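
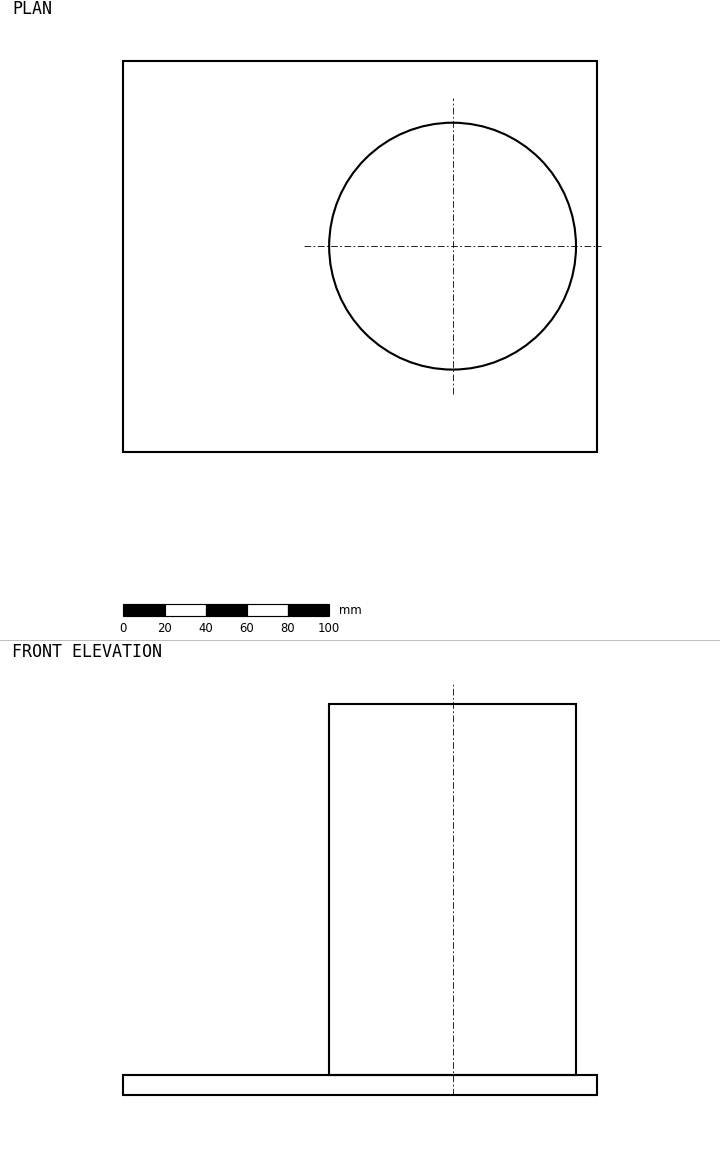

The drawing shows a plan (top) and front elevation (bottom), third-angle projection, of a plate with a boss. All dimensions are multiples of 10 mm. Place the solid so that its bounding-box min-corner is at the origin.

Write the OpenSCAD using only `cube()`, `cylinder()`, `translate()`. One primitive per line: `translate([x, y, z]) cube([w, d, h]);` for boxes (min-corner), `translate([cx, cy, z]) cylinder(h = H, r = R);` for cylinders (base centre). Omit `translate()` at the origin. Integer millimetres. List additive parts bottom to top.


cube([230, 190, 10]);
translate([160, 100, 10]) cylinder(h = 180, r = 60);


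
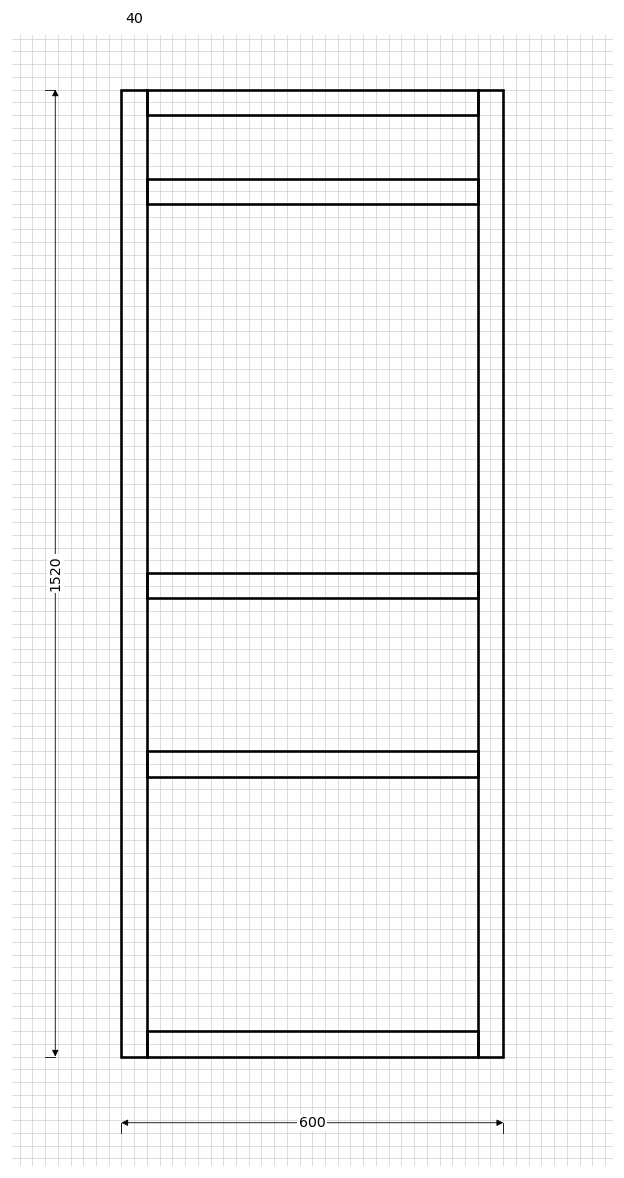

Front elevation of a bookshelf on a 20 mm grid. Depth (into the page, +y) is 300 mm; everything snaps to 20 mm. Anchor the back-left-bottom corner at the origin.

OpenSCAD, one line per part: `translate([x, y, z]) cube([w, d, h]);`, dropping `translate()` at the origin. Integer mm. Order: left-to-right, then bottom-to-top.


cube([40, 300, 1520]);
translate([40, 0, 0]) cube([520, 300, 40]);
translate([40, 0, 440]) cube([520, 300, 40]);
translate([40, 0, 720]) cube([520, 300, 40]);
translate([40, 0, 1340]) cube([520, 300, 40]);
translate([40, 0, 1480]) cube([520, 300, 40]);
translate([560, 0, 0]) cube([40, 300, 1520]);


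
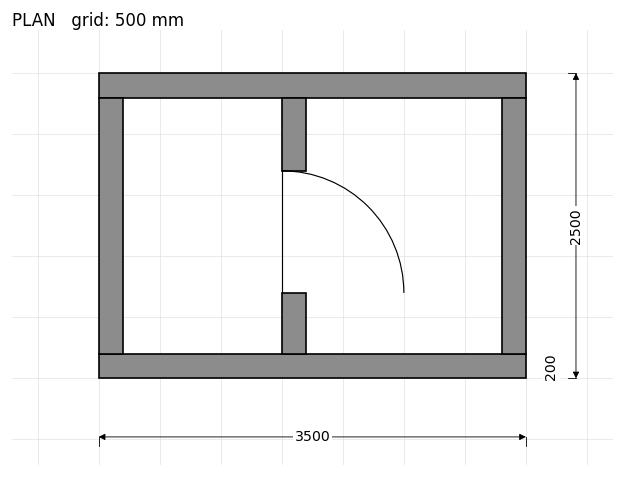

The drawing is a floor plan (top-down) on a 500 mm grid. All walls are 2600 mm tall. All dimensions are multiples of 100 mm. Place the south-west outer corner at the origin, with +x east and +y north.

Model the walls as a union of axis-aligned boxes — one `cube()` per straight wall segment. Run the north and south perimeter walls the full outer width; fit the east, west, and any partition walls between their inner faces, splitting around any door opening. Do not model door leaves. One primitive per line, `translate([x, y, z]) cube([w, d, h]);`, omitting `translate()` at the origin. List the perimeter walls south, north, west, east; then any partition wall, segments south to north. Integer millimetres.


cube([3500, 200, 2600]);
translate([0, 2300, 0]) cube([3500, 200, 2600]);
translate([0, 200, 0]) cube([200, 2100, 2600]);
translate([3300, 200, 0]) cube([200, 2100, 2600]);
translate([1500, 200, 0]) cube([200, 500, 2600]);
translate([1500, 1700, 0]) cube([200, 600, 2600]);


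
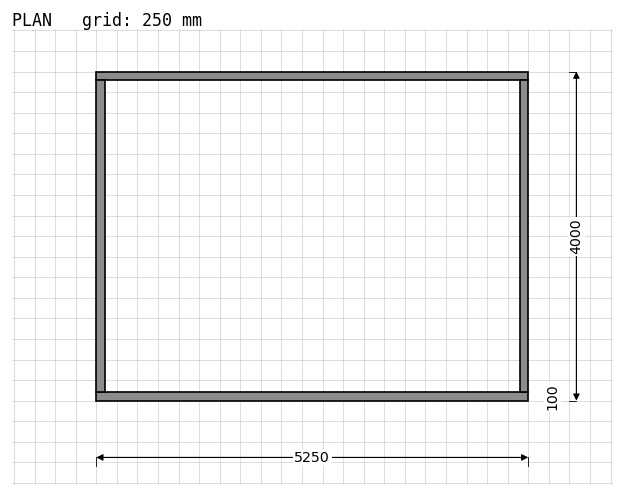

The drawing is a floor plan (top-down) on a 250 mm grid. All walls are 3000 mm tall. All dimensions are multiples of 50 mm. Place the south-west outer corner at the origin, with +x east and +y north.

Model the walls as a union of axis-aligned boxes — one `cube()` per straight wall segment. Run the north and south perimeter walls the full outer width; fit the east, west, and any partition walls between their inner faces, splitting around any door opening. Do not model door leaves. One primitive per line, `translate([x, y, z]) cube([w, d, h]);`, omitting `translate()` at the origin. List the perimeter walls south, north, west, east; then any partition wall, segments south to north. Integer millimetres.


cube([5250, 100, 3000]);
translate([0, 3900, 0]) cube([5250, 100, 3000]);
translate([0, 100, 0]) cube([100, 3800, 3000]);
translate([5150, 100, 0]) cube([100, 3800, 3000]);


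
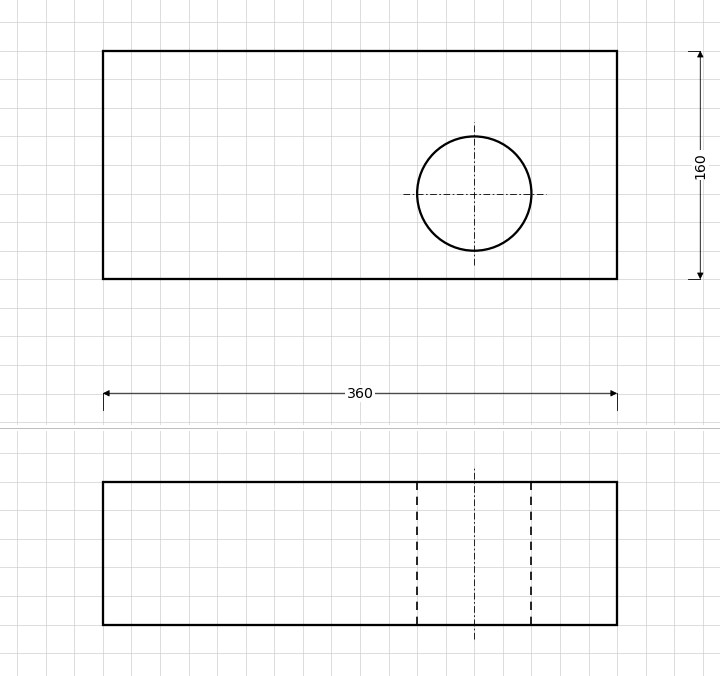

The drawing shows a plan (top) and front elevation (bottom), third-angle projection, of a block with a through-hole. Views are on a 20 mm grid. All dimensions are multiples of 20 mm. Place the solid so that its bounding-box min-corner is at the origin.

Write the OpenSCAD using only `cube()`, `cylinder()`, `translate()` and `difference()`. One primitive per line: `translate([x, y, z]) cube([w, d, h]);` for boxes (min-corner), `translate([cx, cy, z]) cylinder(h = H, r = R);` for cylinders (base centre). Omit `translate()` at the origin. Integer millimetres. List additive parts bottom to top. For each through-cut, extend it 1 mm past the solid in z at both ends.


difference() {
  cube([360, 160, 100]);
  translate([260, 60, -1]) cylinder(h = 102, r = 40);
}


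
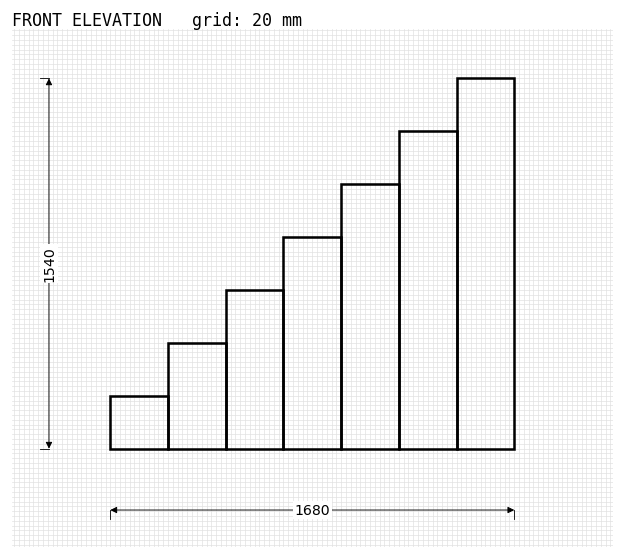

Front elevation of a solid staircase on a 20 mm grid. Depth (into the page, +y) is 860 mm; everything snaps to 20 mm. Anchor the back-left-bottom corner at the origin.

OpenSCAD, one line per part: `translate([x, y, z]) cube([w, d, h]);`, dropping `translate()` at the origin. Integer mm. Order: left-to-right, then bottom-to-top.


cube([240, 860, 220]);
translate([240, 0, 0]) cube([240, 860, 440]);
translate([480, 0, 0]) cube([240, 860, 660]);
translate([720, 0, 0]) cube([240, 860, 880]);
translate([960, 0, 0]) cube([240, 860, 1100]);
translate([1200, 0, 0]) cube([240, 860, 1320]);
translate([1440, 0, 0]) cube([240, 860, 1540]);


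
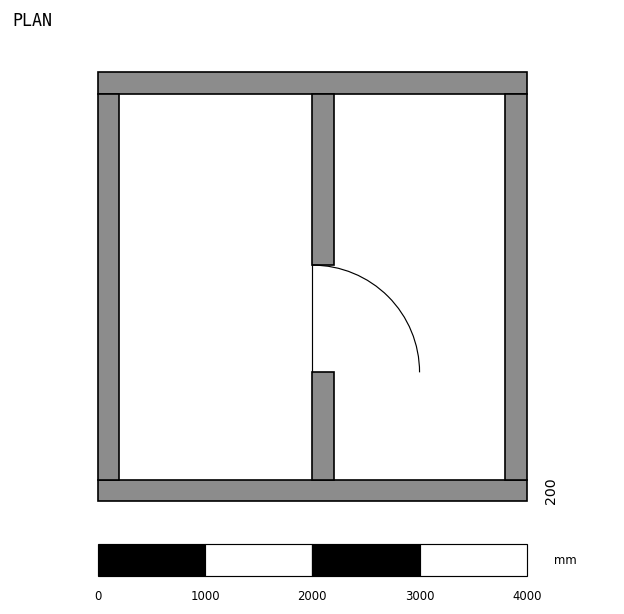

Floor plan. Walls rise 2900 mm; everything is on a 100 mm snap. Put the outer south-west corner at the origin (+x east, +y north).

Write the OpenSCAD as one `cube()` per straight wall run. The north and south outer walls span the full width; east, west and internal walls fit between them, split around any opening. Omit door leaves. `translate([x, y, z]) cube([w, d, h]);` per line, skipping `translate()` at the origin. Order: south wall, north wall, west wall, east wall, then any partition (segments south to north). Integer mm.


cube([4000, 200, 2900]);
translate([0, 3800, 0]) cube([4000, 200, 2900]);
translate([0, 200, 0]) cube([200, 3600, 2900]);
translate([3800, 200, 0]) cube([200, 3600, 2900]);
translate([2000, 200, 0]) cube([200, 1000, 2900]);
translate([2000, 2200, 0]) cube([200, 1600, 2900]);


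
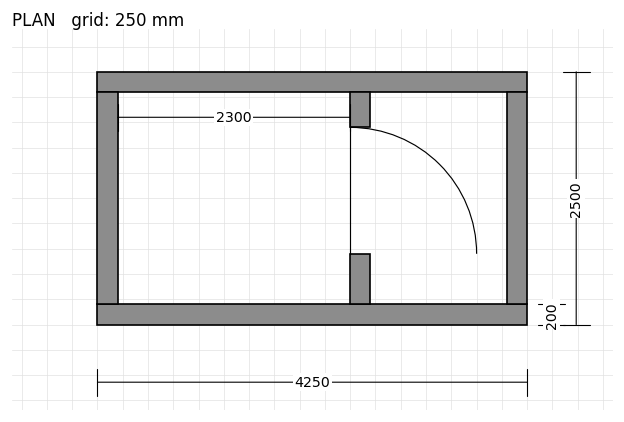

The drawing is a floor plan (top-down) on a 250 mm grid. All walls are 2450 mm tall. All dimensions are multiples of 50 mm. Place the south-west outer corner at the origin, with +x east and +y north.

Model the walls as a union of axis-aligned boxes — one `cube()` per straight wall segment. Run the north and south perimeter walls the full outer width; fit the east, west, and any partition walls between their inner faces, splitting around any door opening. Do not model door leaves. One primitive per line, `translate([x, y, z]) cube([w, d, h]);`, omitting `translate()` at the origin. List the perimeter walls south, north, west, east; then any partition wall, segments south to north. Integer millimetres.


cube([4250, 200, 2450]);
translate([0, 2300, 0]) cube([4250, 200, 2450]);
translate([0, 200, 0]) cube([200, 2100, 2450]);
translate([4050, 200, 0]) cube([200, 2100, 2450]);
translate([2500, 200, 0]) cube([200, 500, 2450]);
translate([2500, 1950, 0]) cube([200, 350, 2450]);


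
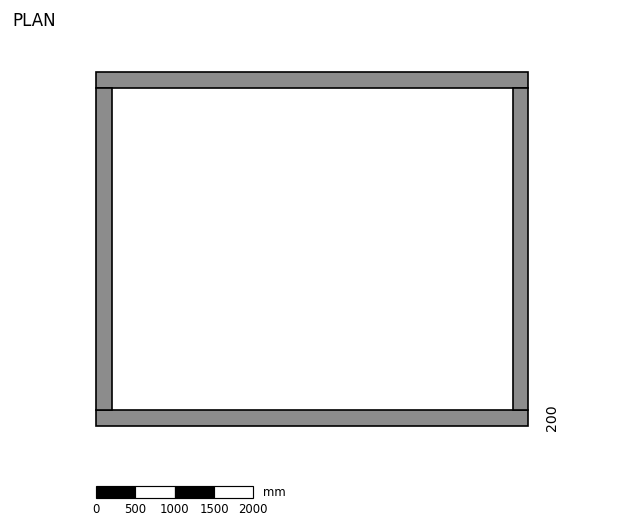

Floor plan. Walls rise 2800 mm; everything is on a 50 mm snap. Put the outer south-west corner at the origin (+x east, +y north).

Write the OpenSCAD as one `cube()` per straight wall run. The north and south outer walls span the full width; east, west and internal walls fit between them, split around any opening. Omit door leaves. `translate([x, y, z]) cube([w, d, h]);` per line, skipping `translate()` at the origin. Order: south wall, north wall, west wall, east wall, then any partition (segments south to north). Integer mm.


cube([5500, 200, 2800]);
translate([0, 4300, 0]) cube([5500, 200, 2800]);
translate([0, 200, 0]) cube([200, 4100, 2800]);
translate([5300, 200, 0]) cube([200, 4100, 2800]);


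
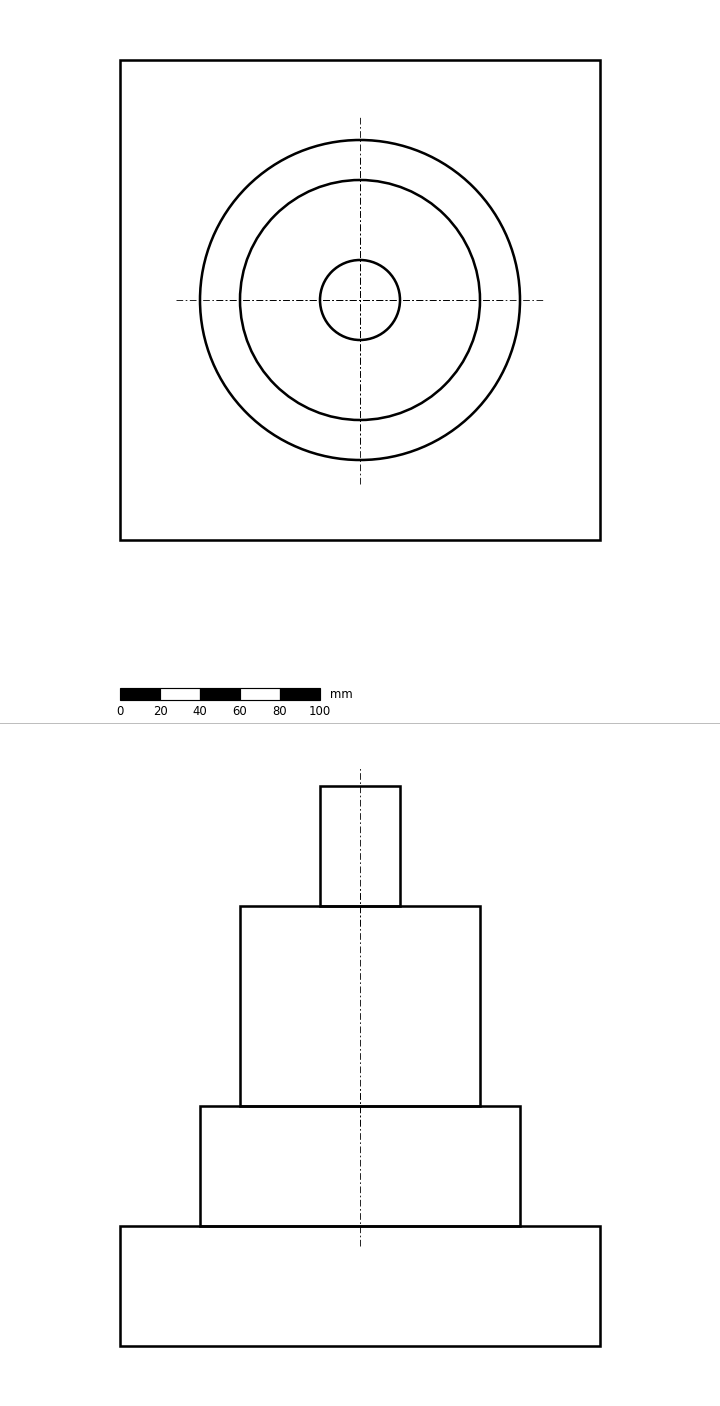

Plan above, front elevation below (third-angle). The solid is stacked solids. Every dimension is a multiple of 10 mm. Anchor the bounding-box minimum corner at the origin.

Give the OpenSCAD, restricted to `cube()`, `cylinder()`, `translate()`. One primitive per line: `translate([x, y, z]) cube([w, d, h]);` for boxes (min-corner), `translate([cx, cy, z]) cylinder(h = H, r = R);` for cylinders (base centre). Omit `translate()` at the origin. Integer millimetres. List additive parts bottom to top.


cube([240, 240, 60]);
translate([120, 120, 60]) cylinder(h = 60, r = 80);
translate([120, 120, 120]) cylinder(h = 100, r = 60);
translate([120, 120, 220]) cylinder(h = 60, r = 20);


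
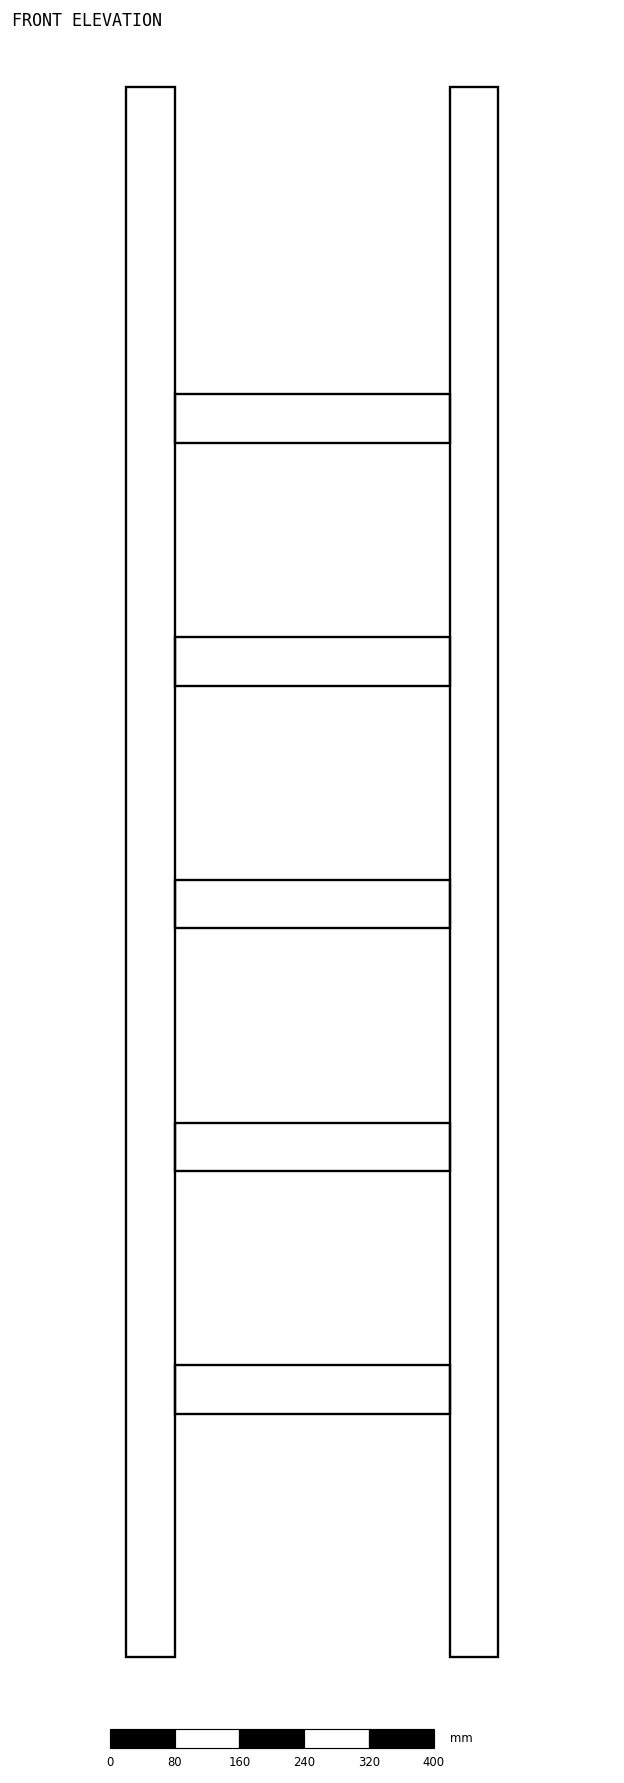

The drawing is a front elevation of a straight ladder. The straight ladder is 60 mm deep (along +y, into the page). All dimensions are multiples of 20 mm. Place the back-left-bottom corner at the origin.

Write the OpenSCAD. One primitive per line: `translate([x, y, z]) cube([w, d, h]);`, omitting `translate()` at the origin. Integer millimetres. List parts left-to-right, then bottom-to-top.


cube([60, 60, 1940]);
translate([60, 0, 300]) cube([340, 60, 60]);
translate([60, 0, 600]) cube([340, 60, 60]);
translate([60, 0, 900]) cube([340, 60, 60]);
translate([60, 0, 1200]) cube([340, 60, 60]);
translate([60, 0, 1500]) cube([340, 60, 60]);
translate([400, 0, 0]) cube([60, 60, 1940]);


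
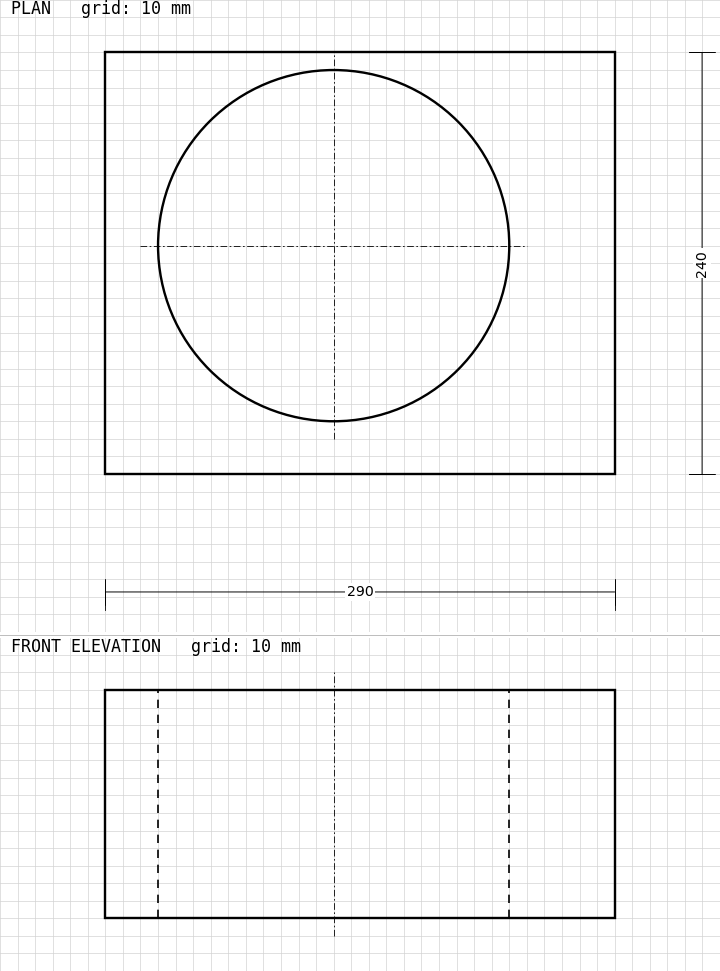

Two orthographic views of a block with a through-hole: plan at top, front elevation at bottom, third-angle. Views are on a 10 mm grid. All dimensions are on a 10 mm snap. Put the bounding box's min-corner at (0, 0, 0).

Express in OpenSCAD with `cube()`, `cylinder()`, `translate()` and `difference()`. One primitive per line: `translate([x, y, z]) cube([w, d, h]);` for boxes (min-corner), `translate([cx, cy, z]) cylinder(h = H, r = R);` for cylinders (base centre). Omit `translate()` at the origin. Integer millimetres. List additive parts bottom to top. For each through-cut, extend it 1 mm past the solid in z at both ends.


difference() {
  cube([290, 240, 130]);
  translate([130, 130, -1]) cylinder(h = 132, r = 100);
}


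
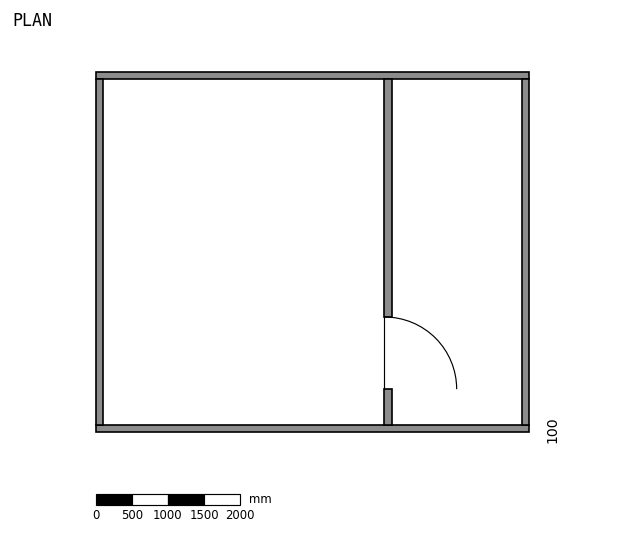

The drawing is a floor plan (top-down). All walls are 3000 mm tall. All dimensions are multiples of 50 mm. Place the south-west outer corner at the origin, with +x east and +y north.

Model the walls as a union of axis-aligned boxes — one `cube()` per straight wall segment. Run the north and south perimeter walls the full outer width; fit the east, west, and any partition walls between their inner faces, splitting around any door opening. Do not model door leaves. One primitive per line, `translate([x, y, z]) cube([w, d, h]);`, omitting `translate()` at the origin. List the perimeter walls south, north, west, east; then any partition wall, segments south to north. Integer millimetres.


cube([6000, 100, 3000]);
translate([0, 4900, 0]) cube([6000, 100, 3000]);
translate([0, 100, 0]) cube([100, 4800, 3000]);
translate([5900, 100, 0]) cube([100, 4800, 3000]);
translate([4000, 100, 0]) cube([100, 500, 3000]);
translate([4000, 1600, 0]) cube([100, 3300, 3000]);


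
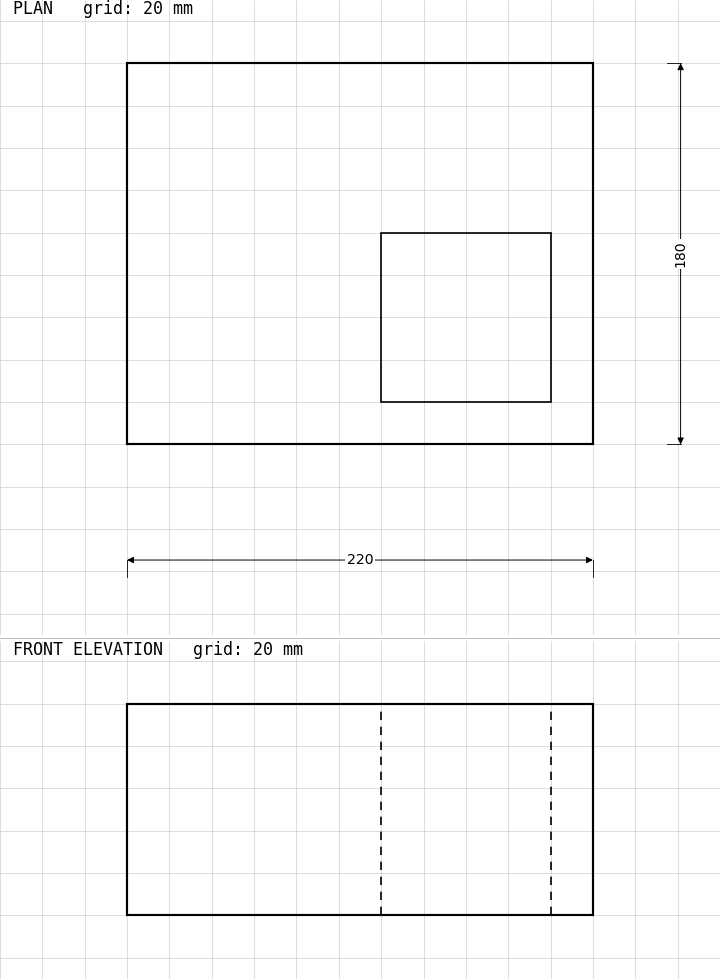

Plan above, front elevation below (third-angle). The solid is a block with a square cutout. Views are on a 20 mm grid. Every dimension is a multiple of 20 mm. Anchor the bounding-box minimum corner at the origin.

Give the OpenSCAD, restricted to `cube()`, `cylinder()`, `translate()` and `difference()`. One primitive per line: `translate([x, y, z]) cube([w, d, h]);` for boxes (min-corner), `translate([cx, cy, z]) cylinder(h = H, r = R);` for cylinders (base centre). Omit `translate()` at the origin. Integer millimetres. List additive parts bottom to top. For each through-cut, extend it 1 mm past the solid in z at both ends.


difference() {
  cube([220, 180, 100]);
  translate([120, 20, -1]) cube([80, 80, 102]);
}


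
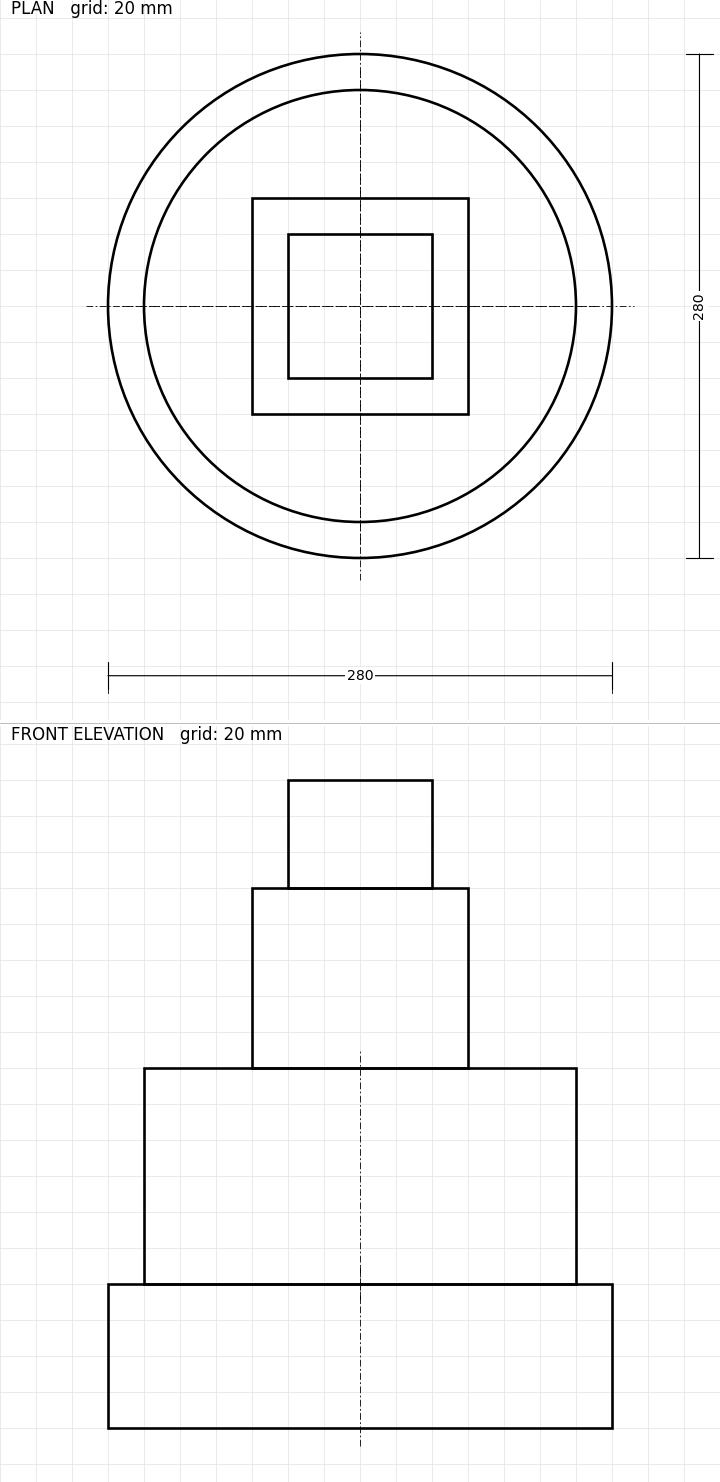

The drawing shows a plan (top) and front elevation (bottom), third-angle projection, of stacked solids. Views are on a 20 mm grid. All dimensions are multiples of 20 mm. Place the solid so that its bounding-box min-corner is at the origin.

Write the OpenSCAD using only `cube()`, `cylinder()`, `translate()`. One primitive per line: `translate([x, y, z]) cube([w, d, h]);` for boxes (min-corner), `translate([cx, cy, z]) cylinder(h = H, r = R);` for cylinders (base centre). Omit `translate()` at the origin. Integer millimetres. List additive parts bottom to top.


translate([140, 140, 0]) cylinder(h = 80, r = 140);
translate([140, 140, 80]) cylinder(h = 120, r = 120);
translate([80, 80, 200]) cube([120, 120, 100]);
translate([100, 100, 300]) cube([80, 80, 60]);


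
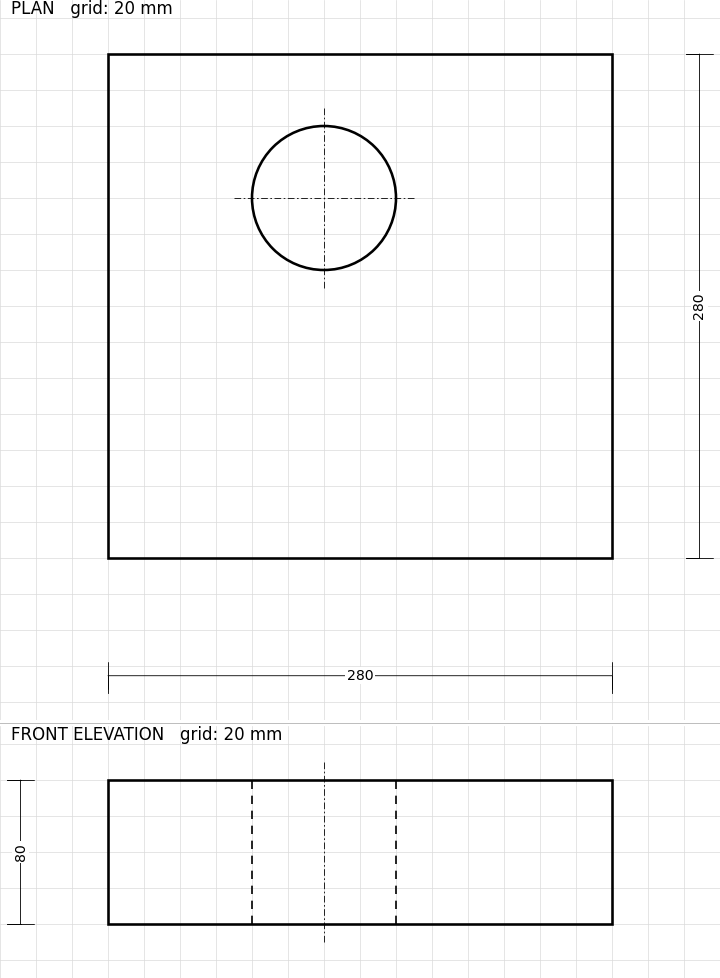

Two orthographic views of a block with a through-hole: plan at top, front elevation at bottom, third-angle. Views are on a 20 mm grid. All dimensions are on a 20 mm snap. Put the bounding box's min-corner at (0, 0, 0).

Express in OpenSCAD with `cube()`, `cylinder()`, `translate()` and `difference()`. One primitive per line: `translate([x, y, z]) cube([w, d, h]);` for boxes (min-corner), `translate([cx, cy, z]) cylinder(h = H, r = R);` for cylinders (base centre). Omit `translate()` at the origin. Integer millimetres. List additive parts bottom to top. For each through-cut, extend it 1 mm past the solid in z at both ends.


difference() {
  cube([280, 280, 80]);
  translate([120, 200, -1]) cylinder(h = 82, r = 40);
}


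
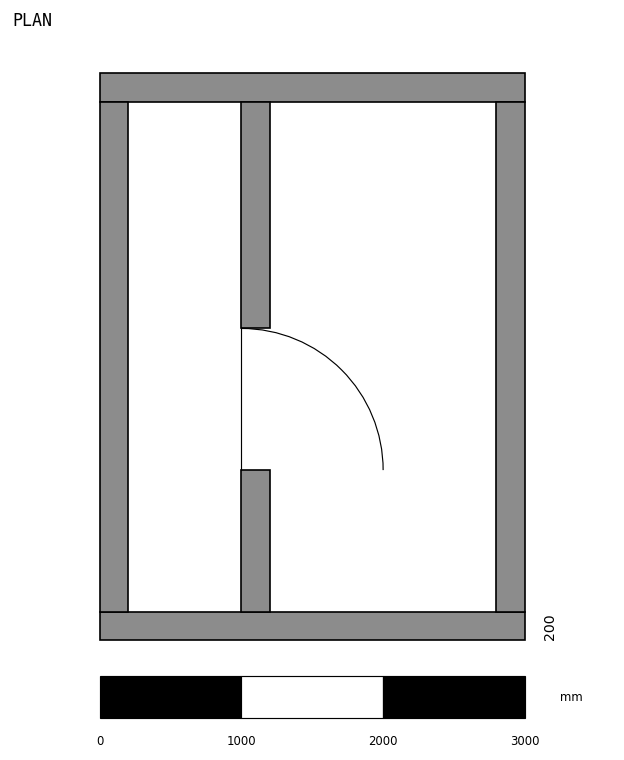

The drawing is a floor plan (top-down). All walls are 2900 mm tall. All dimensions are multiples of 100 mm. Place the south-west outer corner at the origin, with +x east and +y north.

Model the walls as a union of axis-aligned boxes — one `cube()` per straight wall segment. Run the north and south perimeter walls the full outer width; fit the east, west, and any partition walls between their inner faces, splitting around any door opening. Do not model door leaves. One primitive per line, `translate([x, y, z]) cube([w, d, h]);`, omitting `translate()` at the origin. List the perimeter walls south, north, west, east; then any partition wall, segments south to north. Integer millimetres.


cube([3000, 200, 2900]);
translate([0, 3800, 0]) cube([3000, 200, 2900]);
translate([0, 200, 0]) cube([200, 3600, 2900]);
translate([2800, 200, 0]) cube([200, 3600, 2900]);
translate([1000, 200, 0]) cube([200, 1000, 2900]);
translate([1000, 2200, 0]) cube([200, 1600, 2900]);


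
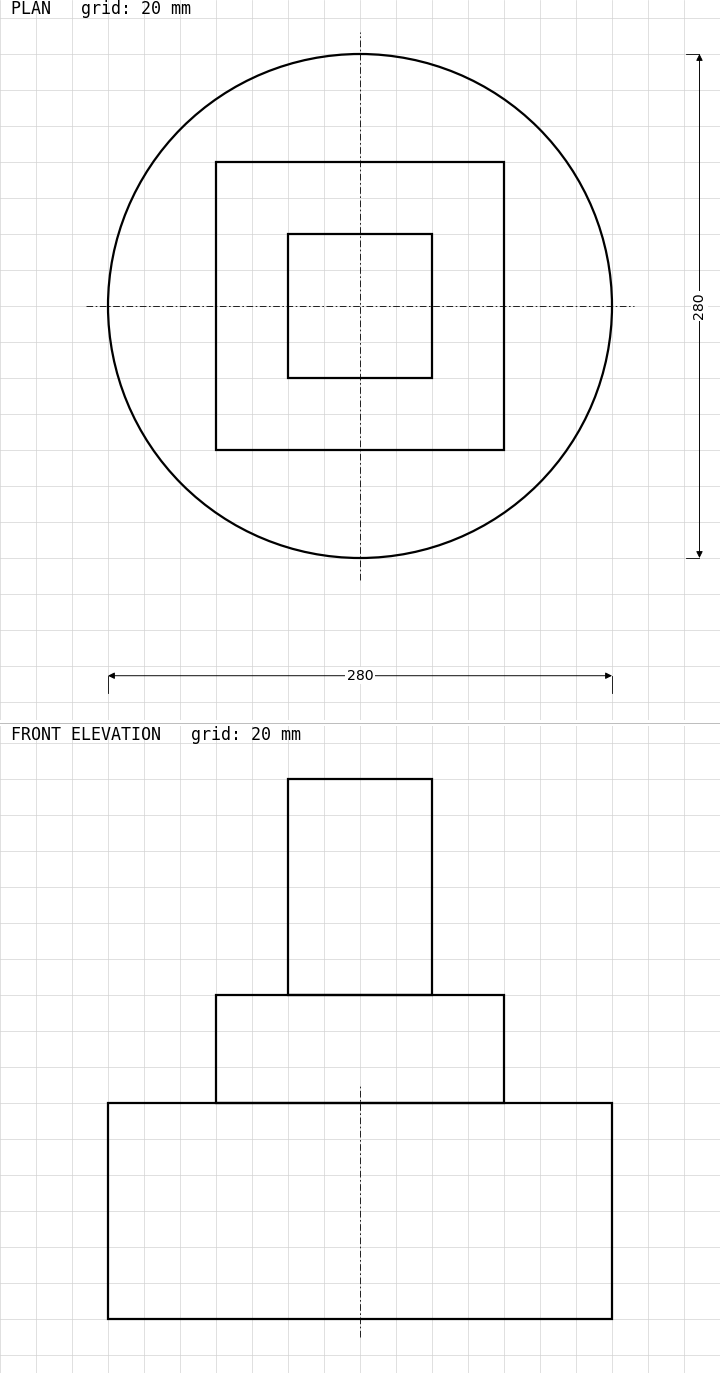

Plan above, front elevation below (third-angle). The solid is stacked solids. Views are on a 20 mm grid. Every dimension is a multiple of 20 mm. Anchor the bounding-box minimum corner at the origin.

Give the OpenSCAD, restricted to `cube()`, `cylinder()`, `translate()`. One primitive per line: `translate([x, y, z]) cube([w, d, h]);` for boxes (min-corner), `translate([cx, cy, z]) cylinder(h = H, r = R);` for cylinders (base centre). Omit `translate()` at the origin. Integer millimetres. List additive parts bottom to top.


translate([140, 140, 0]) cylinder(h = 120, r = 140);
translate([60, 60, 120]) cube([160, 160, 60]);
translate([100, 100, 180]) cube([80, 80, 120]);


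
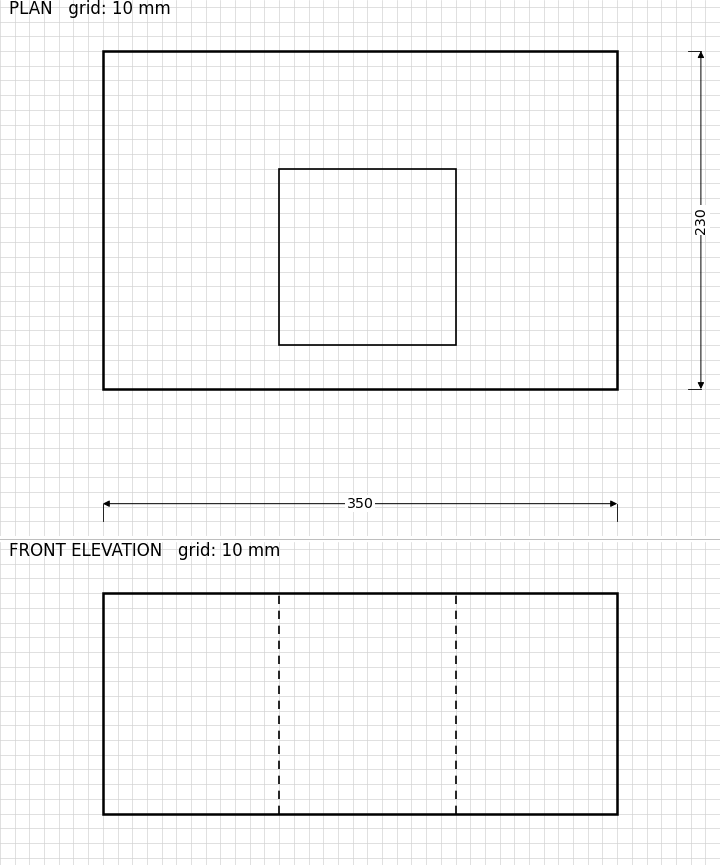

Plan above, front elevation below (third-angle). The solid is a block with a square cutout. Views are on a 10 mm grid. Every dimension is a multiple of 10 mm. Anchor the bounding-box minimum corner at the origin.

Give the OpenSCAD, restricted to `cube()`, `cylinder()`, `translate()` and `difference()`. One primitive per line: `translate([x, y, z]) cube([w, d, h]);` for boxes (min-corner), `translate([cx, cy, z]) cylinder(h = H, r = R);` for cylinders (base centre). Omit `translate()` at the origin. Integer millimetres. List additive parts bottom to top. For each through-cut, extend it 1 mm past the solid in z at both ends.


difference() {
  cube([350, 230, 150]);
  translate([120, 30, -1]) cube([120, 120, 152]);
}


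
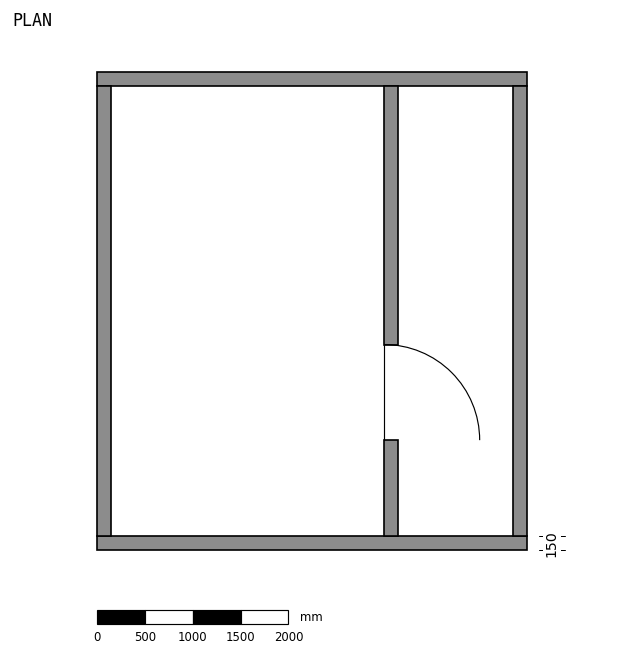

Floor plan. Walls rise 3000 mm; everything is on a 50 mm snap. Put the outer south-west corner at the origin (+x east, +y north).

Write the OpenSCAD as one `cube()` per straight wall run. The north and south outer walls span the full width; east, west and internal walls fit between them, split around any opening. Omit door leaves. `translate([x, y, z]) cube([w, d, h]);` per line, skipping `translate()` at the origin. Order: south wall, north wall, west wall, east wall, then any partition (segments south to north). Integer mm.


cube([4500, 150, 3000]);
translate([0, 4850, 0]) cube([4500, 150, 3000]);
translate([0, 150, 0]) cube([150, 4700, 3000]);
translate([4350, 150, 0]) cube([150, 4700, 3000]);
translate([3000, 150, 0]) cube([150, 1000, 3000]);
translate([3000, 2150, 0]) cube([150, 2700, 3000]);


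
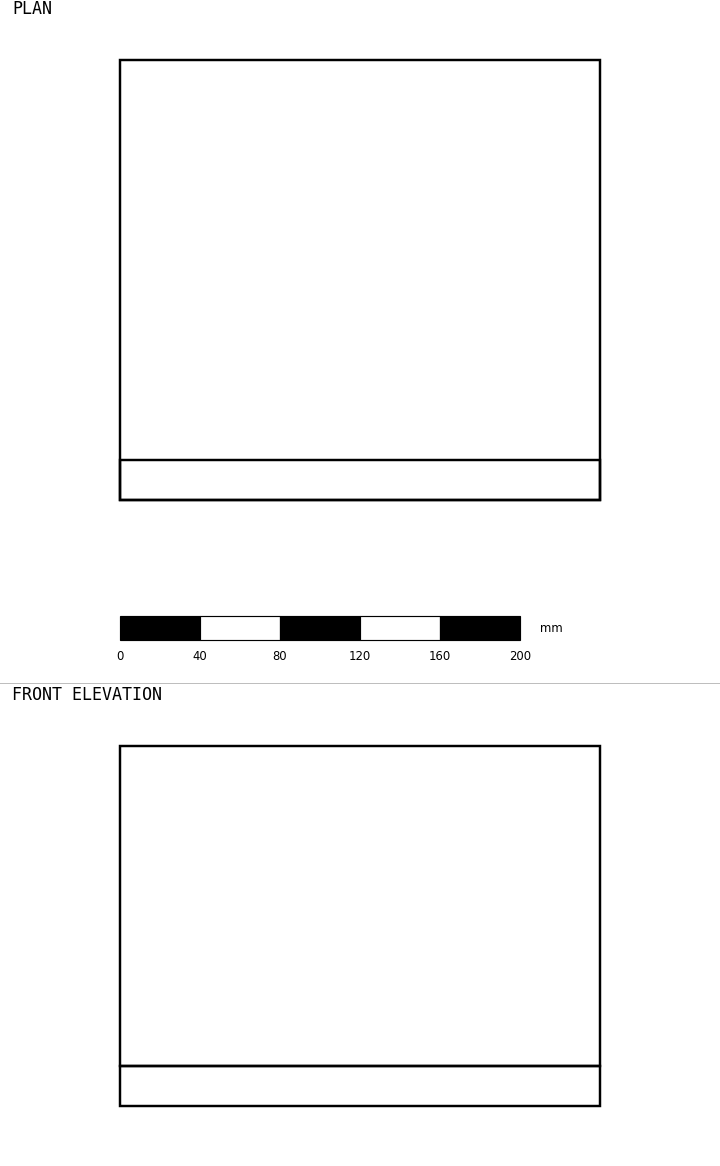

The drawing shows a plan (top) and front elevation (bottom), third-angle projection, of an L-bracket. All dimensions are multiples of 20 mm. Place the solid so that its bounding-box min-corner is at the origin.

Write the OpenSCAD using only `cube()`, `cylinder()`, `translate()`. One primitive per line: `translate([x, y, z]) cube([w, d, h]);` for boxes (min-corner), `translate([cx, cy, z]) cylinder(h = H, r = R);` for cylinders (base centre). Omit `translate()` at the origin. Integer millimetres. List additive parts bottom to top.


cube([240, 220, 20]);
translate([0, 0, 20]) cube([240, 20, 160]);


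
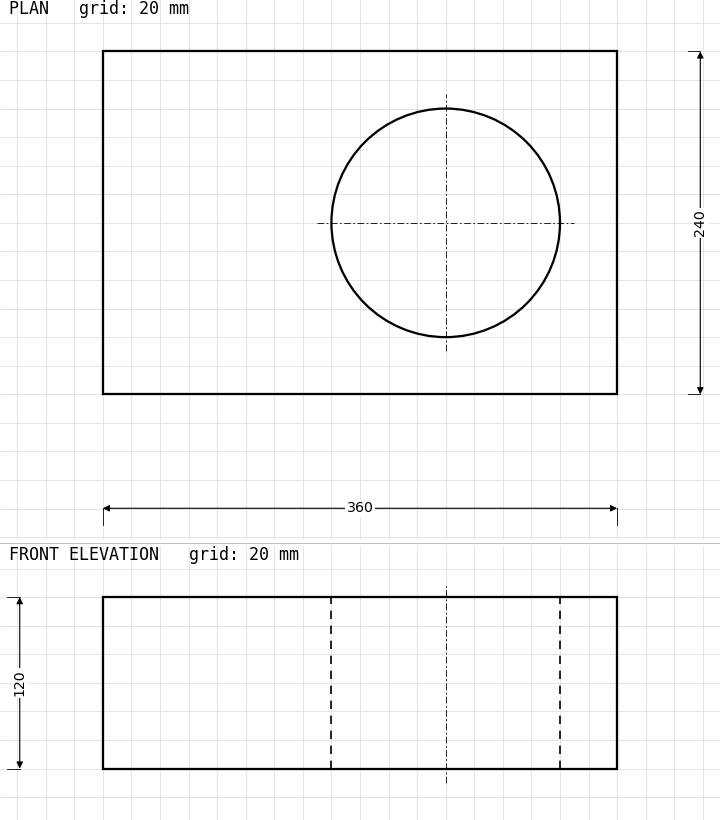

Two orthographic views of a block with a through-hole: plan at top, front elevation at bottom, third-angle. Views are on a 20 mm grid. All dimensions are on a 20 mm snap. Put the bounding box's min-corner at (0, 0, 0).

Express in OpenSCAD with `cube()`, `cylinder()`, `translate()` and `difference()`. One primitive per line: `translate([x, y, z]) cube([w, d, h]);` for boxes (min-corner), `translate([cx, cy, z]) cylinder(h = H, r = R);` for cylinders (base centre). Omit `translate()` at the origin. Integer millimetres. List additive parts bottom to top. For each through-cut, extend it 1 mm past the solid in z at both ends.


difference() {
  cube([360, 240, 120]);
  translate([240, 120, -1]) cylinder(h = 122, r = 80);
}


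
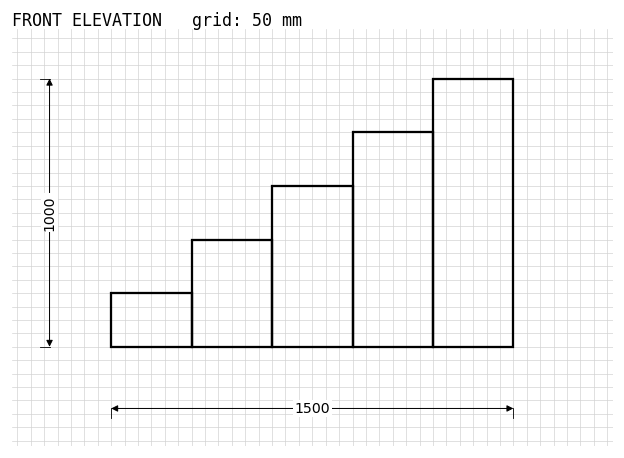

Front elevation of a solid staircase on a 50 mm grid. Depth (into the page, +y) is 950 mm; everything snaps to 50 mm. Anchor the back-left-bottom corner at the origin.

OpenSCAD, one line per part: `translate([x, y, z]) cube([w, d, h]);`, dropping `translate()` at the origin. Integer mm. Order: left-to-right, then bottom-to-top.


cube([300, 950, 200]);
translate([300, 0, 0]) cube([300, 950, 400]);
translate([600, 0, 0]) cube([300, 950, 600]);
translate([900, 0, 0]) cube([300, 950, 800]);
translate([1200, 0, 0]) cube([300, 950, 1000]);


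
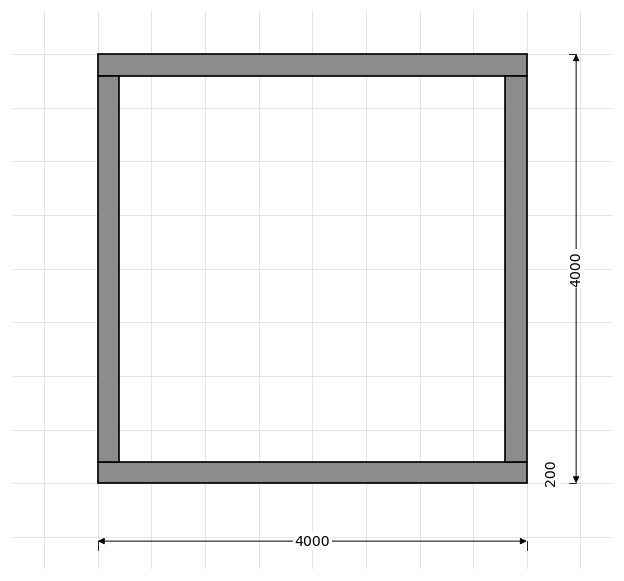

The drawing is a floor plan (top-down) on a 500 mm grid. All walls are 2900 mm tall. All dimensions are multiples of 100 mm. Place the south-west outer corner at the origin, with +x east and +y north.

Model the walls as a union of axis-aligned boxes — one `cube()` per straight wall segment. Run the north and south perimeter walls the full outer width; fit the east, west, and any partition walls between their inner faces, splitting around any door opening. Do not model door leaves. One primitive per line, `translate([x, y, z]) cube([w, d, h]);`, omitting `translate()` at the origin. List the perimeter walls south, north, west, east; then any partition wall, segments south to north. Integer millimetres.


cube([4000, 200, 2900]);
translate([0, 3800, 0]) cube([4000, 200, 2900]);
translate([0, 200, 0]) cube([200, 3600, 2900]);
translate([3800, 200, 0]) cube([200, 3600, 2900]);


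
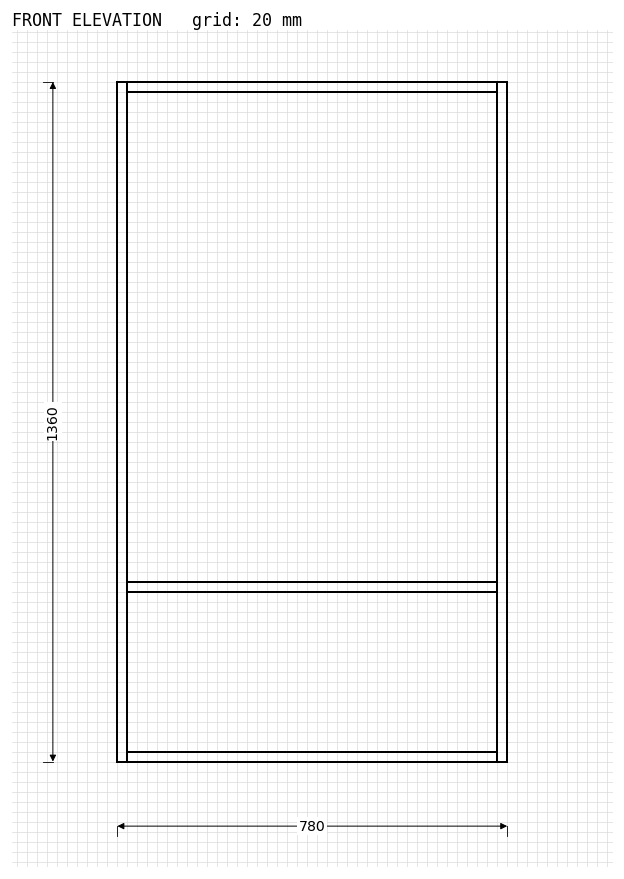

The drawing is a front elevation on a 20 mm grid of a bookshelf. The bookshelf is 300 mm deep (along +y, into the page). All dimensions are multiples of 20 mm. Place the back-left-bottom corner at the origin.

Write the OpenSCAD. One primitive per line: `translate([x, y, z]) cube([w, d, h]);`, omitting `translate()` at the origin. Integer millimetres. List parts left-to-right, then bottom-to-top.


cube([20, 300, 1360]);
translate([20, 0, 0]) cube([740, 300, 20]);
translate([20, 0, 340]) cube([740, 300, 20]);
translate([20, 0, 1340]) cube([740, 300, 20]);
translate([760, 0, 0]) cube([20, 300, 1360]);


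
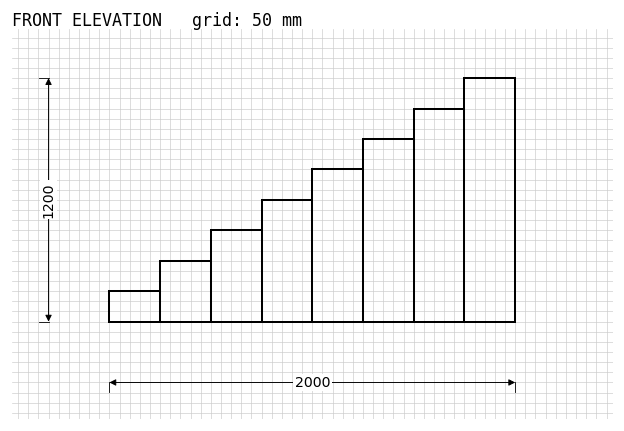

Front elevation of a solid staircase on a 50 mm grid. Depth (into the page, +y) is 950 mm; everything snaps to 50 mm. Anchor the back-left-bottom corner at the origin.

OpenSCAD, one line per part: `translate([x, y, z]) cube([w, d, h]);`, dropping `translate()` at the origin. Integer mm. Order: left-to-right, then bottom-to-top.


cube([250, 950, 150]);
translate([250, 0, 0]) cube([250, 950, 300]);
translate([500, 0, 0]) cube([250, 950, 450]);
translate([750, 0, 0]) cube([250, 950, 600]);
translate([1000, 0, 0]) cube([250, 950, 750]);
translate([1250, 0, 0]) cube([250, 950, 900]);
translate([1500, 0, 0]) cube([250, 950, 1050]);
translate([1750, 0, 0]) cube([250, 950, 1200]);


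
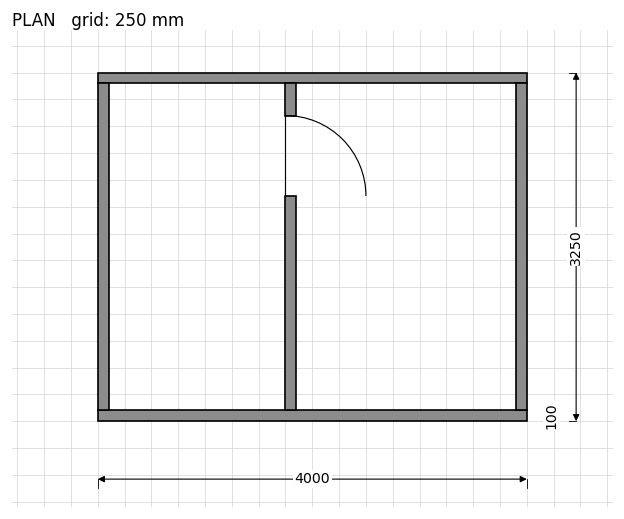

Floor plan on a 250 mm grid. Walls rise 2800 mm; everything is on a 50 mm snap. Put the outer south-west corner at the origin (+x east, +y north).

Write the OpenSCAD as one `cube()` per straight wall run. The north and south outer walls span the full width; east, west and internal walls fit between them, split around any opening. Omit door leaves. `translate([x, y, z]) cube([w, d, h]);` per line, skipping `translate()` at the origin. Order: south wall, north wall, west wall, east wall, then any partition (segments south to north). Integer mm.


cube([4000, 100, 2800]);
translate([0, 3150, 0]) cube([4000, 100, 2800]);
translate([0, 100, 0]) cube([100, 3050, 2800]);
translate([3900, 100, 0]) cube([100, 3050, 2800]);
translate([1750, 100, 0]) cube([100, 2000, 2800]);
translate([1750, 2850, 0]) cube([100, 300, 2800]);


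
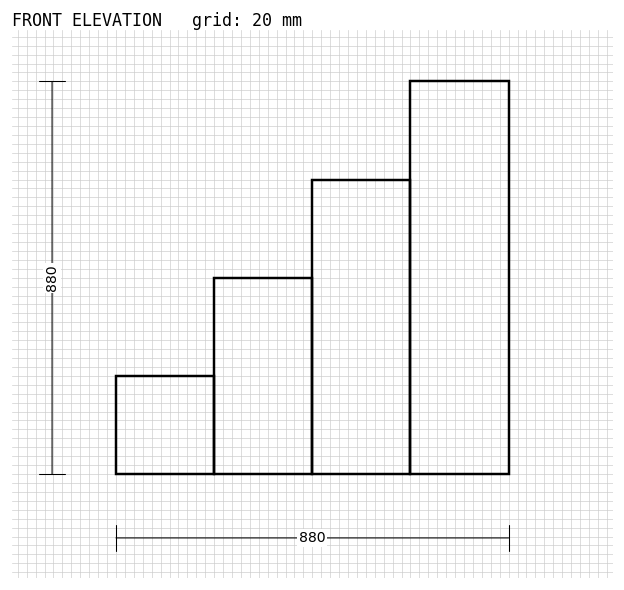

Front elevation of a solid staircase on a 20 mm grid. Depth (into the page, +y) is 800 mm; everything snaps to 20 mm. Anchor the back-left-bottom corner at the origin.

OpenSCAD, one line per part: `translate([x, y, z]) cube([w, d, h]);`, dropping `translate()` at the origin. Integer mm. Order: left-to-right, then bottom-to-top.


cube([220, 800, 220]);
translate([220, 0, 0]) cube([220, 800, 440]);
translate([440, 0, 0]) cube([220, 800, 660]);
translate([660, 0, 0]) cube([220, 800, 880]);


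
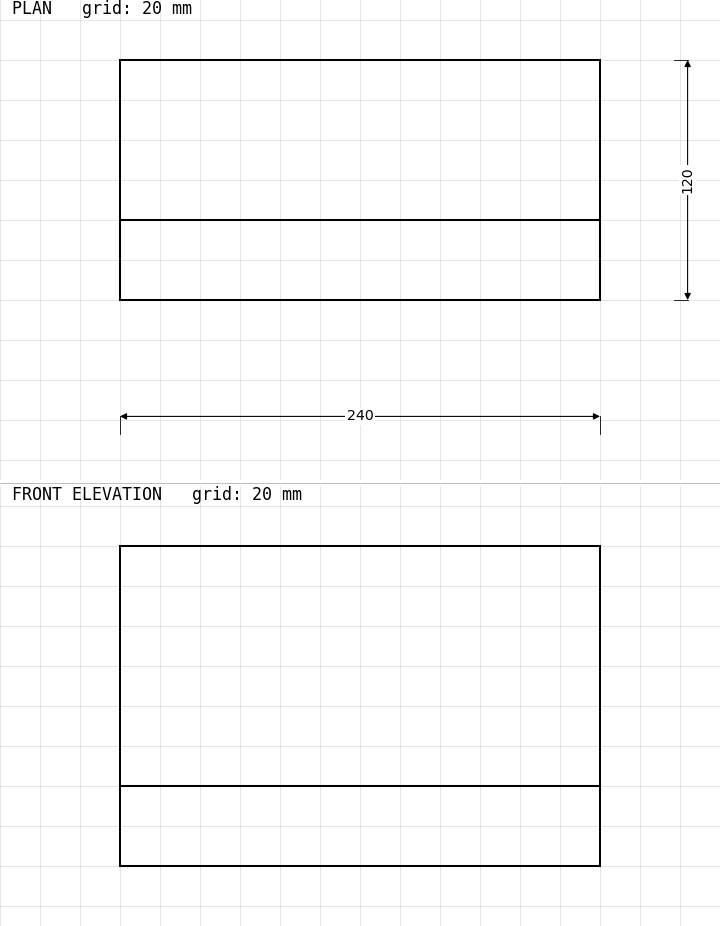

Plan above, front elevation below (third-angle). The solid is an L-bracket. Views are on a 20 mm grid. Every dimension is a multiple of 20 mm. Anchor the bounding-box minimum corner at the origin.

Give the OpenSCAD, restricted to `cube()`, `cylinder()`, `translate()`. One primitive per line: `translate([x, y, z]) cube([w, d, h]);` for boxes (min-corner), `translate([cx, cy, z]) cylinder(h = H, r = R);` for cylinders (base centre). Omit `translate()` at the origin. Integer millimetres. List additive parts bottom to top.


cube([240, 120, 40]);
translate([0, 0, 40]) cube([240, 40, 120]);


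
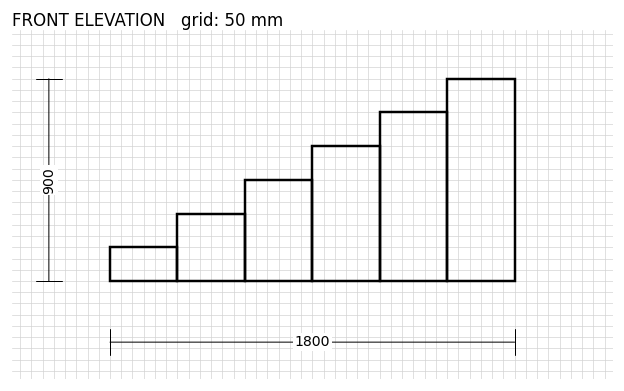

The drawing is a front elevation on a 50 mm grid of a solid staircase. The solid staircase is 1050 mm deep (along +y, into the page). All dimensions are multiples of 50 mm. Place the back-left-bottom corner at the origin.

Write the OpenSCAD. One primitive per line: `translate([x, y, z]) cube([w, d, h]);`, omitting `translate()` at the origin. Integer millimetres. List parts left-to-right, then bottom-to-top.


cube([300, 1050, 150]);
translate([300, 0, 0]) cube([300, 1050, 300]);
translate([600, 0, 0]) cube([300, 1050, 450]);
translate([900, 0, 0]) cube([300, 1050, 600]);
translate([1200, 0, 0]) cube([300, 1050, 750]);
translate([1500, 0, 0]) cube([300, 1050, 900]);


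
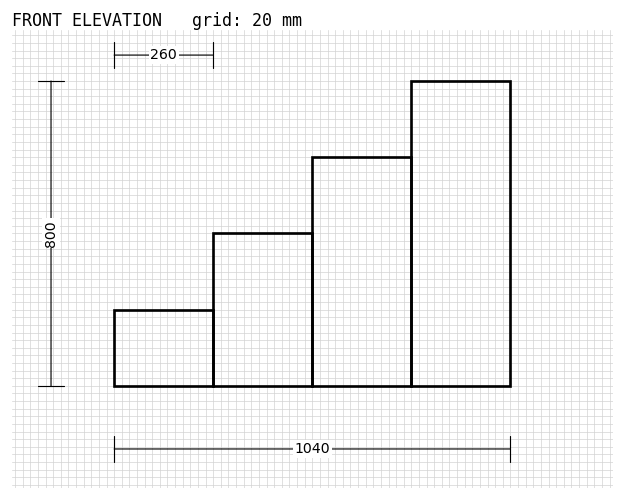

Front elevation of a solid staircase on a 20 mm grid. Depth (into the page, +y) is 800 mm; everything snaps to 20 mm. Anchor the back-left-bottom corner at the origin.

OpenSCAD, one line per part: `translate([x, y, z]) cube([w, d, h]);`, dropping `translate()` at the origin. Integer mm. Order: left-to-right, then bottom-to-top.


cube([260, 800, 200]);
translate([260, 0, 0]) cube([260, 800, 400]);
translate([520, 0, 0]) cube([260, 800, 600]);
translate([780, 0, 0]) cube([260, 800, 800]);


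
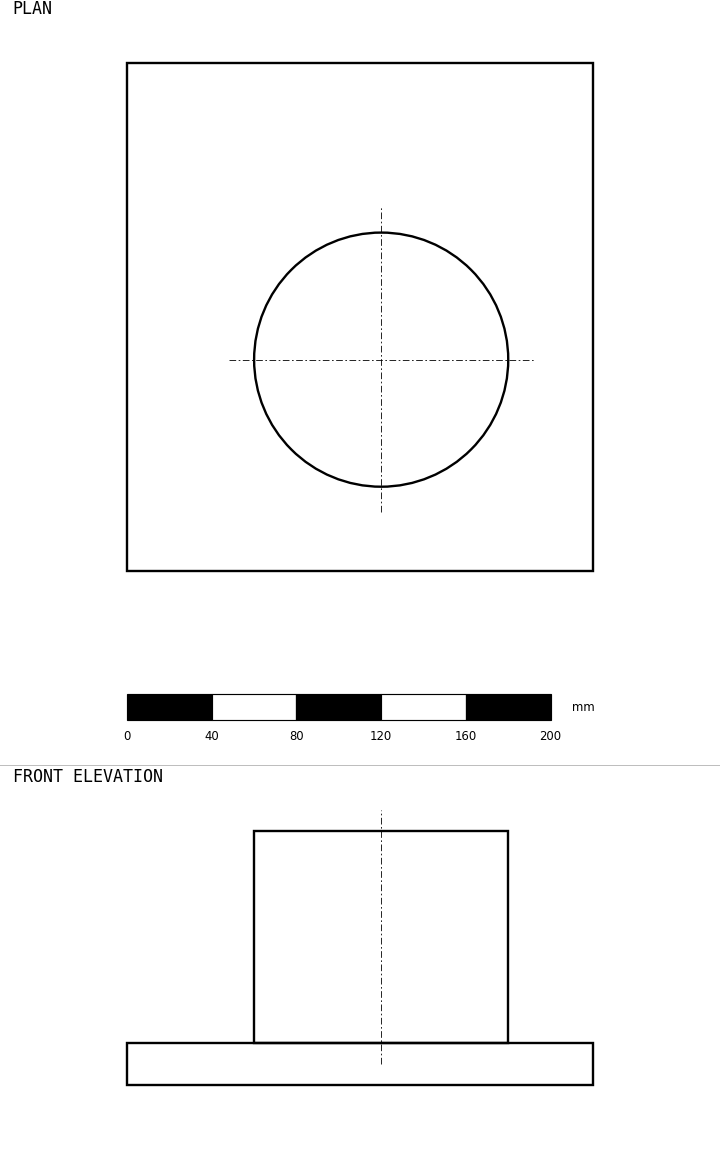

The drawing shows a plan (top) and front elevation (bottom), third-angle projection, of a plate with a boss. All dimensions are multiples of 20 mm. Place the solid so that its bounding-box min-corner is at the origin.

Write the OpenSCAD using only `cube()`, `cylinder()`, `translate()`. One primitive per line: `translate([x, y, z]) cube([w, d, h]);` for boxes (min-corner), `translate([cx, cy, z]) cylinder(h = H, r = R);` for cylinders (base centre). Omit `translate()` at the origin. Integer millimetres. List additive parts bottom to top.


cube([220, 240, 20]);
translate([120, 100, 20]) cylinder(h = 100, r = 60);


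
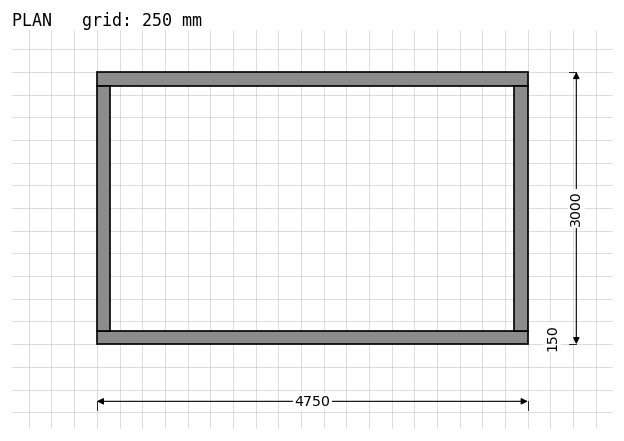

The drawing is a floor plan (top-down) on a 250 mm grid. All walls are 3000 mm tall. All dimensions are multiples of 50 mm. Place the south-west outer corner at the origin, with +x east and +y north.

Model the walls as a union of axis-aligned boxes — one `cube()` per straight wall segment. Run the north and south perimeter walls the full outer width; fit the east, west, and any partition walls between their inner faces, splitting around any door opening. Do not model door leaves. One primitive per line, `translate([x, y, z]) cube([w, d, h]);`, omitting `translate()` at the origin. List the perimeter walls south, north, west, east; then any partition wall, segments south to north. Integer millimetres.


cube([4750, 150, 3000]);
translate([0, 2850, 0]) cube([4750, 150, 3000]);
translate([0, 150, 0]) cube([150, 2700, 3000]);
translate([4600, 150, 0]) cube([150, 2700, 3000]);


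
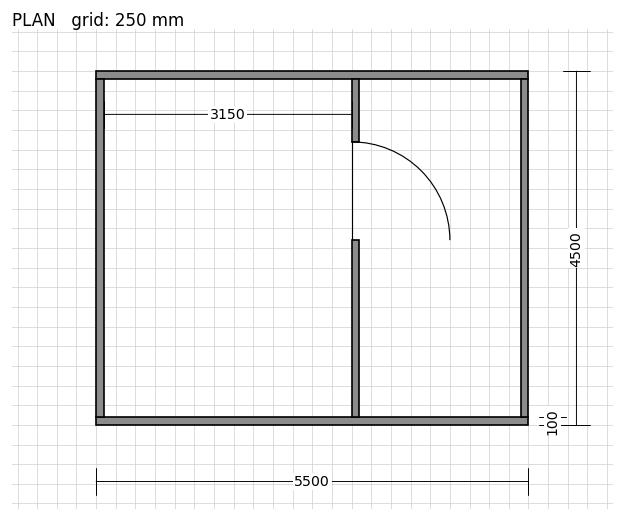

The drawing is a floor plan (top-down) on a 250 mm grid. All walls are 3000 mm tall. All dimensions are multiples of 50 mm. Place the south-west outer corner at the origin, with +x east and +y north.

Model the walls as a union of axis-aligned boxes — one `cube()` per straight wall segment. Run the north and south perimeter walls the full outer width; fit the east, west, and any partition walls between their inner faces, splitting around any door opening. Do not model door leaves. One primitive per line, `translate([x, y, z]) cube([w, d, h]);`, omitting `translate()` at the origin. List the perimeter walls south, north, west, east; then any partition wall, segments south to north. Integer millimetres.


cube([5500, 100, 3000]);
translate([0, 4400, 0]) cube([5500, 100, 3000]);
translate([0, 100, 0]) cube([100, 4300, 3000]);
translate([5400, 100, 0]) cube([100, 4300, 3000]);
translate([3250, 100, 0]) cube([100, 2250, 3000]);
translate([3250, 3600, 0]) cube([100, 800, 3000]);


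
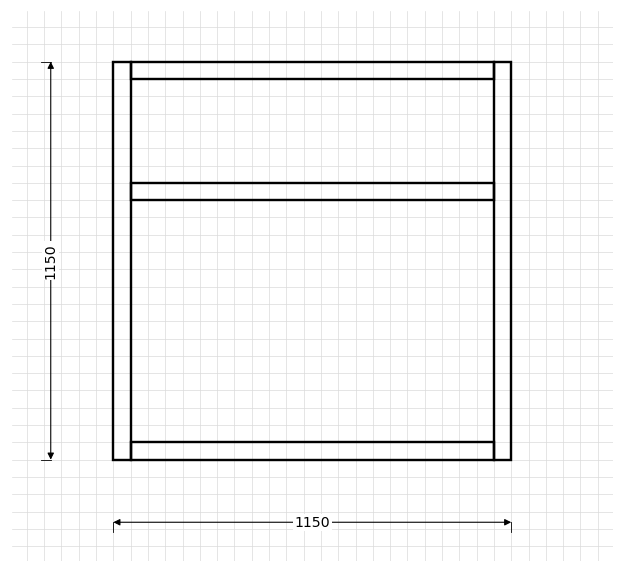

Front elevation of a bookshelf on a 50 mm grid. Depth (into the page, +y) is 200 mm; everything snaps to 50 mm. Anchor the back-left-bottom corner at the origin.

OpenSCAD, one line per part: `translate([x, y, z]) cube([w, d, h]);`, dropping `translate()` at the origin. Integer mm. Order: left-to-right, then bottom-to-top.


cube([50, 200, 1150]);
translate([50, 0, 0]) cube([1050, 200, 50]);
translate([50, 0, 750]) cube([1050, 200, 50]);
translate([50, 0, 1100]) cube([1050, 200, 50]);
translate([1100, 0, 0]) cube([50, 200, 1150]);


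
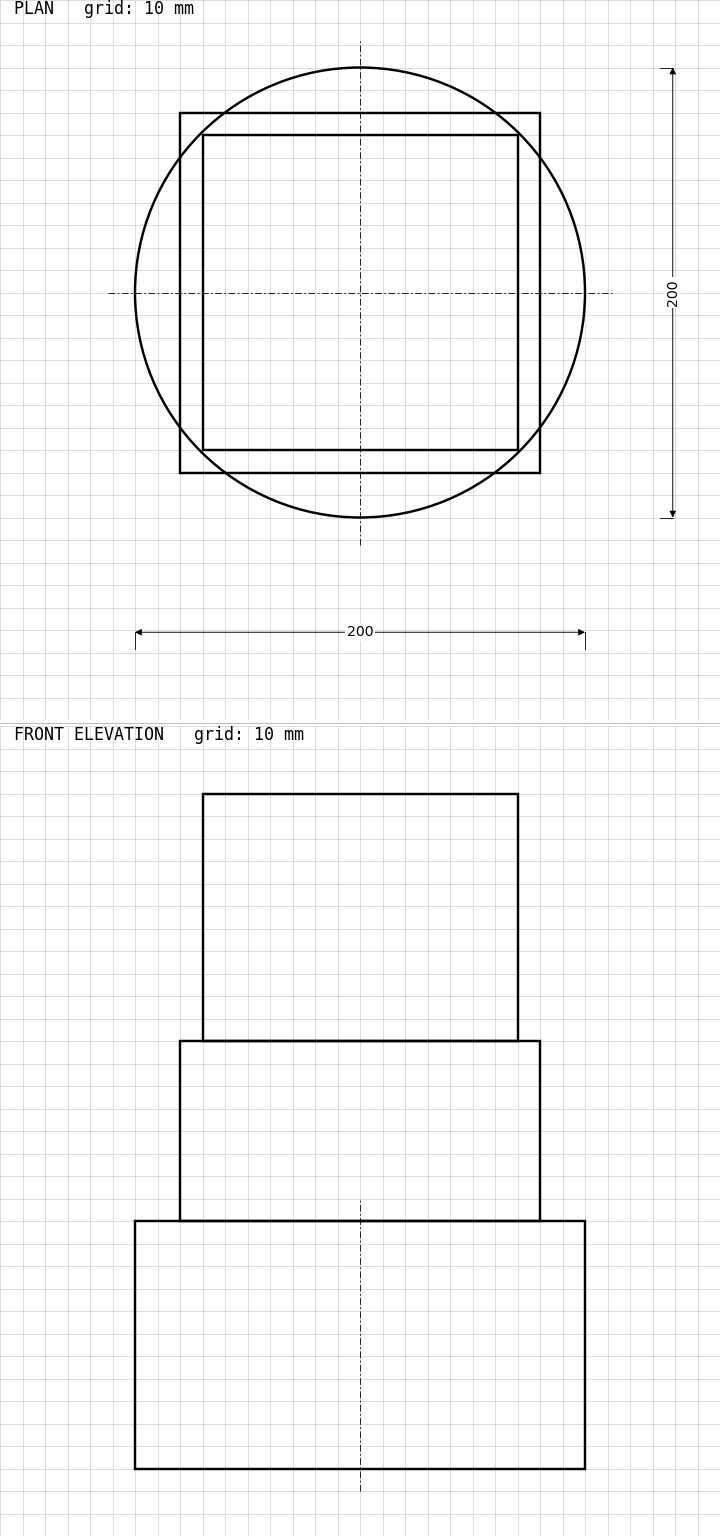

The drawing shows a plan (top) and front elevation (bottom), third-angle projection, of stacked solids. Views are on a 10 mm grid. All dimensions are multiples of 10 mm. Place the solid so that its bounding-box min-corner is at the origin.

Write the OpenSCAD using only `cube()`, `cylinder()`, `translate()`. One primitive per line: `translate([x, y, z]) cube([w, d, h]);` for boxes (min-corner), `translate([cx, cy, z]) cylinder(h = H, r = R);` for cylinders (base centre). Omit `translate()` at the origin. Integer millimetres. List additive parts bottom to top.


translate([100, 100, 0]) cylinder(h = 110, r = 100);
translate([20, 20, 110]) cube([160, 160, 80]);
translate([30, 30, 190]) cube([140, 140, 110]);


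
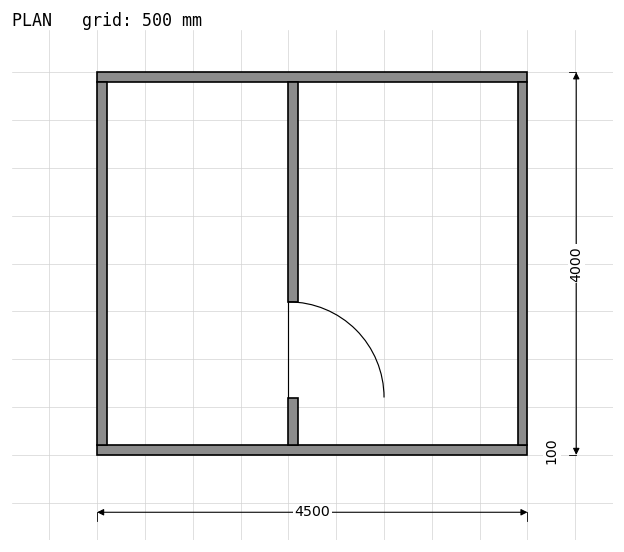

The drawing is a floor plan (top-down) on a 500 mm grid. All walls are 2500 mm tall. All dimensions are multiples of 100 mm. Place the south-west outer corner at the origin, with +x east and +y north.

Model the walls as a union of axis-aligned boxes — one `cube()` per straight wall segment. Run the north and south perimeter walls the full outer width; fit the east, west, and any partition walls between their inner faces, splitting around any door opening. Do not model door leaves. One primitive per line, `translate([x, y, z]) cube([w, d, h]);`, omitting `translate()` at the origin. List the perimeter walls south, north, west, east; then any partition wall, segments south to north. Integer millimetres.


cube([4500, 100, 2500]);
translate([0, 3900, 0]) cube([4500, 100, 2500]);
translate([0, 100, 0]) cube([100, 3800, 2500]);
translate([4400, 100, 0]) cube([100, 3800, 2500]);
translate([2000, 100, 0]) cube([100, 500, 2500]);
translate([2000, 1600, 0]) cube([100, 2300, 2500]);


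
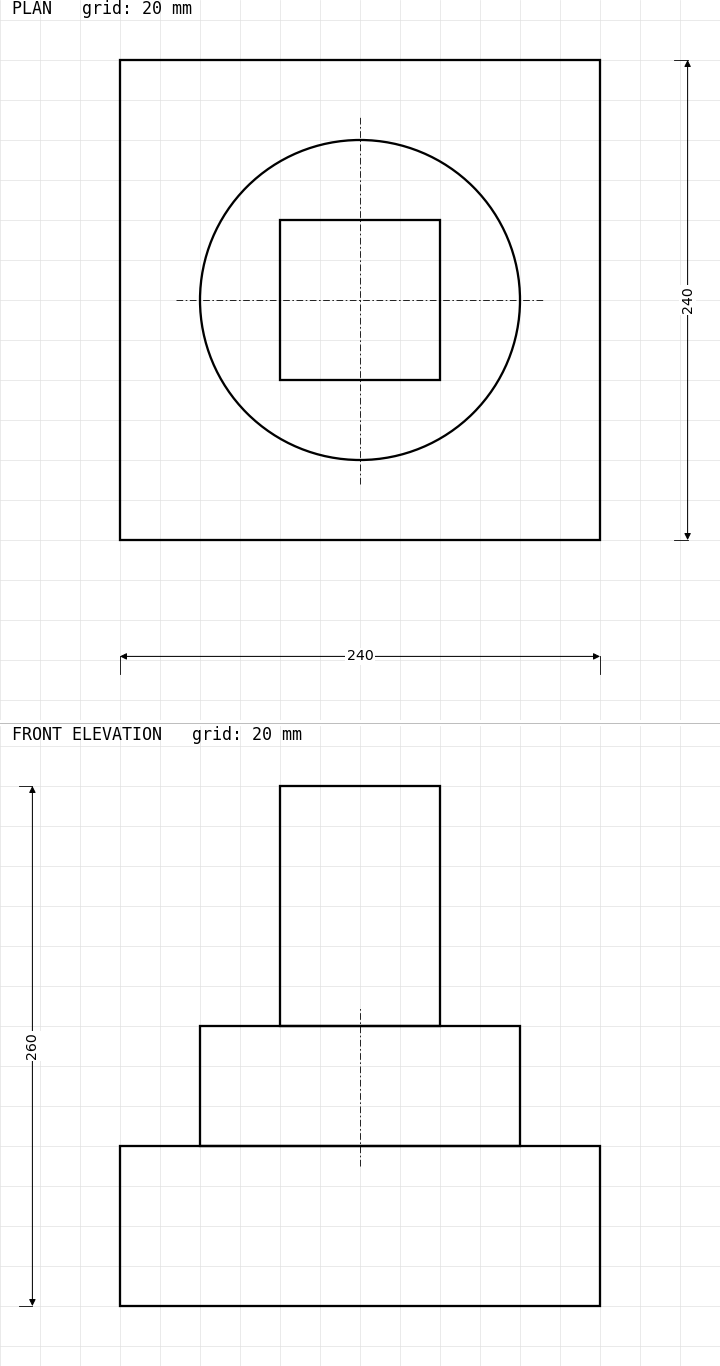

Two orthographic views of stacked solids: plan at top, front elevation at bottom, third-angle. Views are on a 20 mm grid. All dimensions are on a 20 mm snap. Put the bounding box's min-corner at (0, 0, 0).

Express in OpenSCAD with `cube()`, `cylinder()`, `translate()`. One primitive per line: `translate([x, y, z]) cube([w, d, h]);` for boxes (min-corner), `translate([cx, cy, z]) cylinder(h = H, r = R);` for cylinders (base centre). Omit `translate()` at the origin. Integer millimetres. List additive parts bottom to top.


cube([240, 240, 80]);
translate([120, 120, 80]) cylinder(h = 60, r = 80);
translate([80, 80, 140]) cube([80, 80, 120]);
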